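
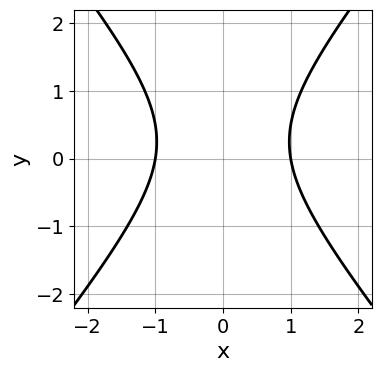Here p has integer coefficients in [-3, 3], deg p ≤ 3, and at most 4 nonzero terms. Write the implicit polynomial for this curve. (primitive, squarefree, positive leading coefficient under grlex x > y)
3*x^2 - 2*y^2 + y - 3

The degree is 2 — no degree-1 curve has this shape.
Symmetries: the x ↦ −x reflection is a symmetry, so x appears only in even powers.
Reading off the gridlines: the x-axis gridline crossings are at x ∈ {-1, 1}; the curve avoids every integer y-axis point in the box.
Together with the visible shape, these determine p as stated.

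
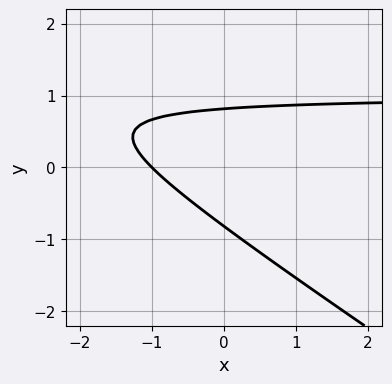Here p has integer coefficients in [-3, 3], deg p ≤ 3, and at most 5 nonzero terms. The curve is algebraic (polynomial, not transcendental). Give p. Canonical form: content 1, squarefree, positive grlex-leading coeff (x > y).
1. Degree: the shape is more complex than any degree-1 curve, so deg p = 2.
2. From the axis intercepts and sections: one x-axis crossing is at x = -1.
3. Putting this together gives p.

2*x*y + 3*y^2 - 2*x - 2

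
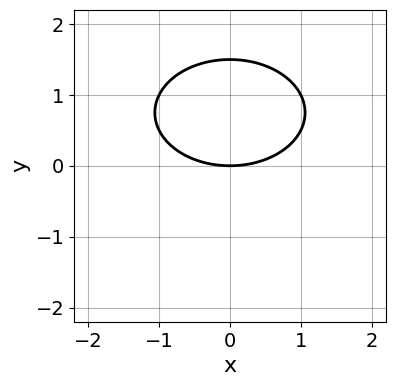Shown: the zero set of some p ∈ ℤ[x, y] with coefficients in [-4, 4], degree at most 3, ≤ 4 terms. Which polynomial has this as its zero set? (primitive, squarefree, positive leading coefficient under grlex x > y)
x^2 + 2*y^2 - 3*y

deg p = 2. A generic line meets the curve in up to 2 points.
Symmetries: it's symmetric under x → −x, forcing even powers of x.
Reading off the gridlines: one y-axis crossing is at y = 0; one x-axis crossing is at x = 0.
Matching integer coefficients to the picture gives p.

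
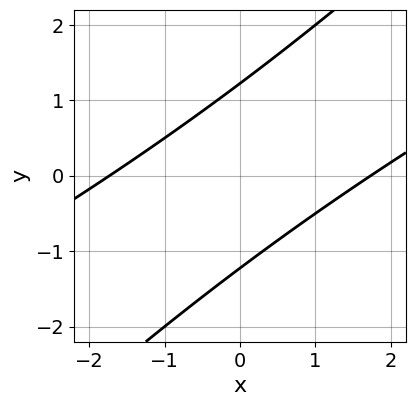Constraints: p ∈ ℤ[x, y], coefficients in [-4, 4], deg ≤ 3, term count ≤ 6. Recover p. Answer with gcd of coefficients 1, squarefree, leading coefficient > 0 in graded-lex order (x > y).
x^2 - 3*x*y + 2*y^2 - 3

1. deg p = 2. No degree-1 curve has this shape.
2. The integer polynomial consistent with all of this is the stated p.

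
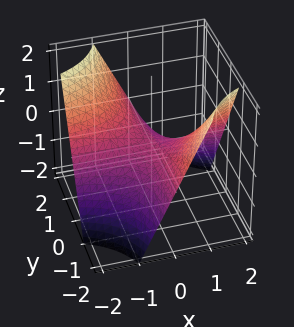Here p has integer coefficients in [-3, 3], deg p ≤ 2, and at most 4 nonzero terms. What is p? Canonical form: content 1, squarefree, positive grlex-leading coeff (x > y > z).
x*y + z

The degree is 2 — a hyperbolic paraboloid; a quadric.
Against the integer gridlines: every point of the y-axis in the box is on the surface; it crosses the z-axis at the gridline z = 0.
Together with the visible shape, these determine p as stated.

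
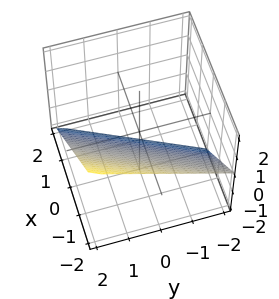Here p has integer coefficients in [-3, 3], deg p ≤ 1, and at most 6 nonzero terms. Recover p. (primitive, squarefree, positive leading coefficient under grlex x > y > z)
1. Degree: the surface is flat (a plane), so deg p = 1.
2. Checking where it meets the axes: one z-axis crossing is at z = -1; one x-axis crossing is at x = -1; it meets the y-axis at y = 2 (among the integer gridlines).
3. Fitting integer coefficients to these (and the overall shape) gives p.

2*x - y + 2*z + 2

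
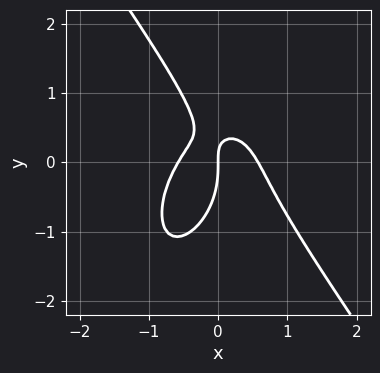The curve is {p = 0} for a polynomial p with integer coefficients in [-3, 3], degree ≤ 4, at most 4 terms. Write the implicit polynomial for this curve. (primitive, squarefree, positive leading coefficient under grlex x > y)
1. The degree is 3 — no degree-2 curve has this shape.
2. From the visible intercepts: it crosses the y-axis at the gridline y = 0; one x-axis crossing is at x = 0.
3. Together with the visible shape, these determine p as stated.

3*x^3 + y^3 + 2*x*y - x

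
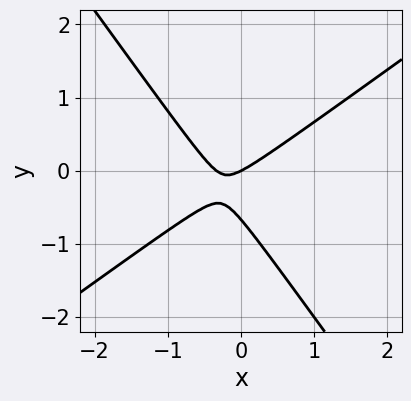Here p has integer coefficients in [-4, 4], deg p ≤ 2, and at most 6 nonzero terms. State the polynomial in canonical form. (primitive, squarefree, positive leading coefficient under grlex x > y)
First, degree: the shape is more complex than any degree-1 curve, so deg p = 2.
Next, checking where it meets the axes: it meets the x-axis at x = 0 (among the integer gridlines); it meets the y-axis at y = 0 (among the integer gridlines).
Finally, the integer polynomial consistent with all of this is the stated p.

3*x^2 - 2*x*y - 3*y^2 + x - 2*y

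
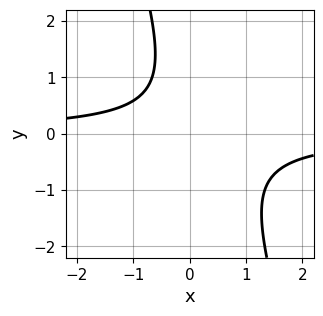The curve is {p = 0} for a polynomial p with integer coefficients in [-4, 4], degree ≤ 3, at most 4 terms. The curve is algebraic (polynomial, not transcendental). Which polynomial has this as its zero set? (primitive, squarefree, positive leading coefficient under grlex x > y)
First, deg p = 2.
Next, from the visible intercepts: it misses every integer gridline on the x-axis; the curve avoids every integer y-axis point in the box.
Finally, these observations pin down the coefficients.

3*x*y + y^2 - y + 2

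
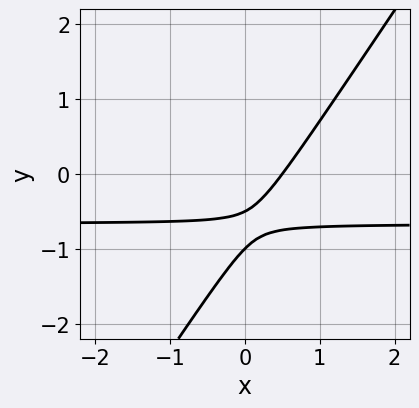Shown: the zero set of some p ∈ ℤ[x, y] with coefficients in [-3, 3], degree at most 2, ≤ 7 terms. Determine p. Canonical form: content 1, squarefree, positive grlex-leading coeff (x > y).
3*x*y - 2*y^2 + 2*x - 3*y - 1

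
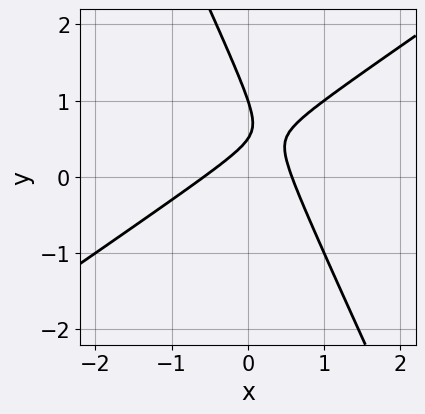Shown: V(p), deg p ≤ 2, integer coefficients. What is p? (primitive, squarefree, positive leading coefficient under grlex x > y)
3*x^2 - 3*x*y - 2*y^2 + 3*y - 1

First, degree: a generic line meets the curve in up to 2 points, so deg p = 2.
Next, reading off the gridlines: it crosses the y-axis at the gridline y = 1.
Finally, matching integer coefficients to the picture gives p.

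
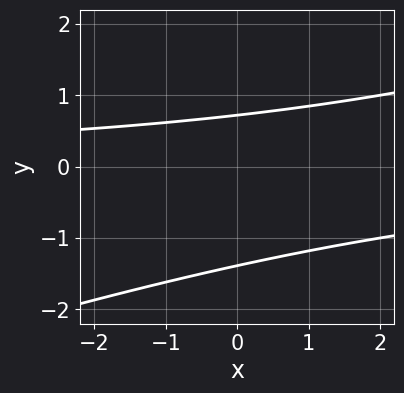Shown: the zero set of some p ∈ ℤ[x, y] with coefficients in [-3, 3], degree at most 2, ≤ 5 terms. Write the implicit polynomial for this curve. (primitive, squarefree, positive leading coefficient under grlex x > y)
x*y - 3*y^2 - 2*y + 3

(a) Degree: the shape is more complex than any degree-1 curve, so deg p = 2.
(b) From the visible intercepts: no x-intercept at any integer in the box.
(c) The integer polynomial consistent with all of this is the stated p.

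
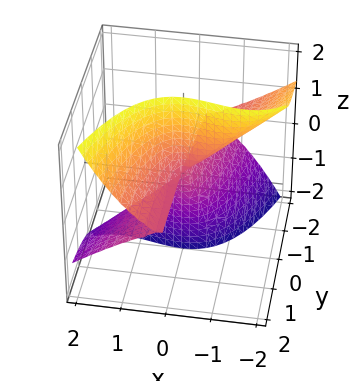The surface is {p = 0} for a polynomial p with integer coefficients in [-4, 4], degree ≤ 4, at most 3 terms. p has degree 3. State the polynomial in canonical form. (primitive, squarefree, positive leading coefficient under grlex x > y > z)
First, the degree is 3 — the shape is more complex than any degree-2 surface.
Next, from the visible intercepts: it meets the x-axis at x = 0 (among the integer gridlines); the visible y-axis segment lies entirely on the surface.
Finally, matching integer coefficients to the picture gives p. Check: (0, 0, -1) on the z-axis lies on the surface, and p(0, 0, -1) = 0. ✓

2*x^3 + 2*x^2*z - 3*y*z^2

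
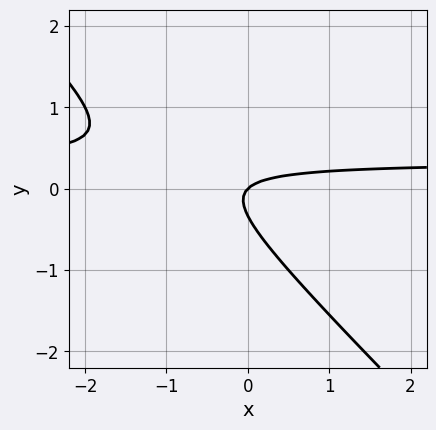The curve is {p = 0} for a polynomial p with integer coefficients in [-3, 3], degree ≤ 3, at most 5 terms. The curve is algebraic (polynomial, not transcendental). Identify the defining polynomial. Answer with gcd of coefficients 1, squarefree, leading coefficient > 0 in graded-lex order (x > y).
3*x*y + 3*y^2 - x + y

deg p = 2.
Observable constraints: it crosses the y-axis at the gridline y = 0; it crosses the x-axis at the gridline x = 0.
Fitting integer coefficients to these (and the overall shape) gives p.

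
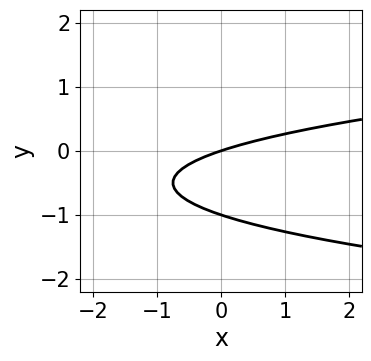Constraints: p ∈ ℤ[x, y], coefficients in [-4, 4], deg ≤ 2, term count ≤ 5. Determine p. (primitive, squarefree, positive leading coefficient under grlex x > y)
3*y^2 - x + 3*y

Degree: no degree-1 curve has this shape, so deg p = 2.
Checking where it meets the axes: among the integer gridlines, it crosses the y-axis at y ∈ {-1, 0}; it meets the x-axis at x = 0 (among the integer gridlines).
Putting this together gives p.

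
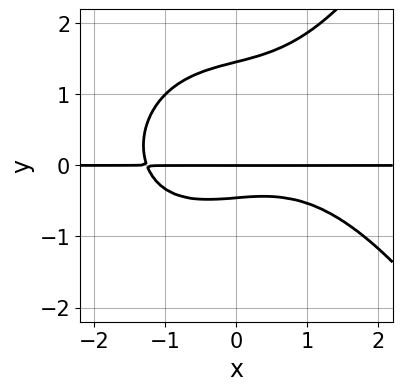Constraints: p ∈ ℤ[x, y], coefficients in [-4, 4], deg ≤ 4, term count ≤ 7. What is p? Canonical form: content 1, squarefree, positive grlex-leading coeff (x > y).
(a) The degree is 4 — the shape is more complex than any degree-3 curve.
(b) From the axis intercepts and sections: one y-axis crossing is at y = 0; the visible x-axis segment lies entirely on the curve.
(c) Together with the visible shape, these determine p as stated.

x^3*y + x*y^2 - 3*y^3 + 3*y^2 + 2*y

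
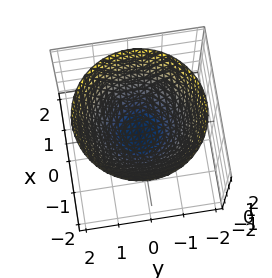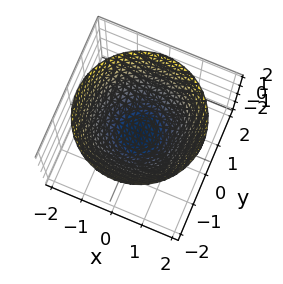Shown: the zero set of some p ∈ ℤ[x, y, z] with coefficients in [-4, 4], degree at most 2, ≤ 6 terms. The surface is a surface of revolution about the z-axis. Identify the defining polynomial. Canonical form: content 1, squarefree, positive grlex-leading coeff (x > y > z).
2*x^2 + 2*y^2 - 3*z - 1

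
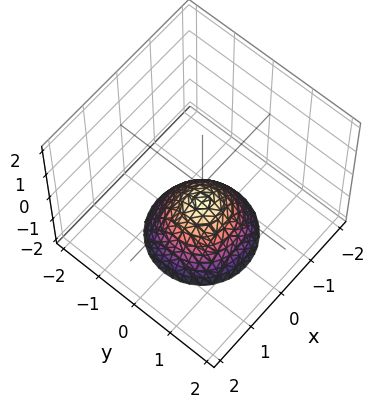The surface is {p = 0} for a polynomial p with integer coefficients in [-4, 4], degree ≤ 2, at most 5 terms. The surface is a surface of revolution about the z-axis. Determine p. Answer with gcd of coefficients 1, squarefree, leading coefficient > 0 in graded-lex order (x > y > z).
(a) The degree is 2 — no degree-1 surface has this shape.
(b) Symmetry: the surface is invariant under rotation about z: p = q(x² + y², z).
(c) Against the integer gridlines: a circular section at z = -2 has radius between 1 and 2; no x-intercept at any integer in the box; the surface avoids every integer y-axis point in the box.
(d) Together with the visible shape, these determine p as stated.

3*x^2 + 3*y^2 + 3*z + 2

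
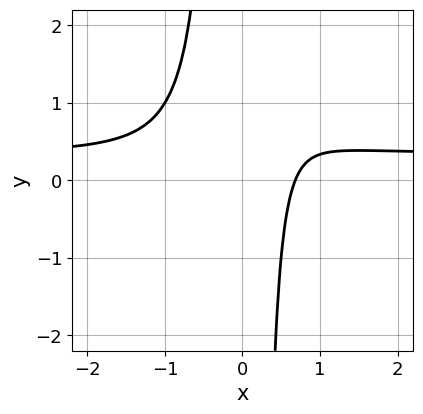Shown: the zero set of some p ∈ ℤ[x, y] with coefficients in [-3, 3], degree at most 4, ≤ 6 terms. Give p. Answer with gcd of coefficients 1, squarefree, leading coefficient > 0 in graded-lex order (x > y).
First, the degree is 4 — no degree-3 curve has this shape.
Then, from the visible intercepts: the curve avoids every integer y-axis point in the box.
Finally, solving for integer coefficients yields p as stated.

3*x^3*y - x^3 - x + 1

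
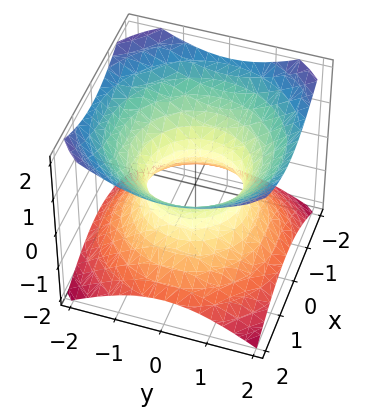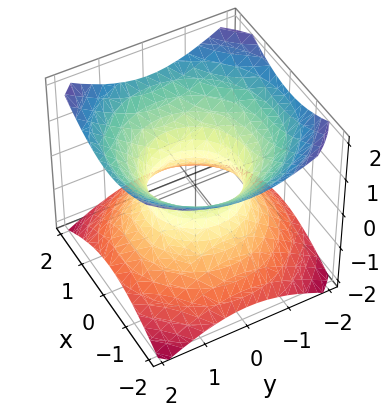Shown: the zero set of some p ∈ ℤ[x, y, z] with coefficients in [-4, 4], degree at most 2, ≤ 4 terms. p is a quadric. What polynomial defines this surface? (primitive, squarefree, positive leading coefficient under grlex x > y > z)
2*x^2 + 2*y^2 - 3*z^2 - 2

1. The degree is 2 — one connected sheet with a waist; a quadric.
2. Symmetries: the z ↦ −z reflection is a symmetry, so z appears only in even powers; the z-axis is an axis of rotation, so x and y enter only as x² + y².
3. Against the integer gridlines: a circular section at z = -1 has radius between 1 and 2; the x-axis gridline crossings are at x ∈ {-1, 1}.
4. Fitting integer coefficients to these (and the overall shape) gives p. Check: (0, -1, 0) on the y-axis lies on the surface, and p(0, -1, 0) = 0. ✓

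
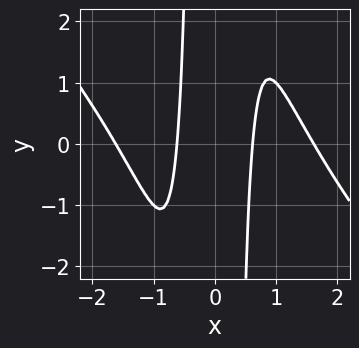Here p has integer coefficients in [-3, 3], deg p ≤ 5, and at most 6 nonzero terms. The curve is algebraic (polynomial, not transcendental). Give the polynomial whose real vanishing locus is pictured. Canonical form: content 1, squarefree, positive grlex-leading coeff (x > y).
x^4 + x^3*y - 3*x^2 + 1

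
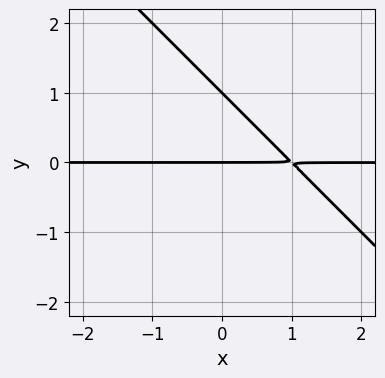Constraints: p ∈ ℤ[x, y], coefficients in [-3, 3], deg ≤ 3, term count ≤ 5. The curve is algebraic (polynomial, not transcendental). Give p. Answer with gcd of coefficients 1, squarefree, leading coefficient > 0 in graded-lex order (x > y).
deg p = 2. No degree-1 curve has this shape.
Checking where it meets the axes: every point of the x-axis in the box is on the curve; the y-axis gridline crossings are at y ∈ {0, 1}.
Putting this together gives p.

x*y + y^2 - y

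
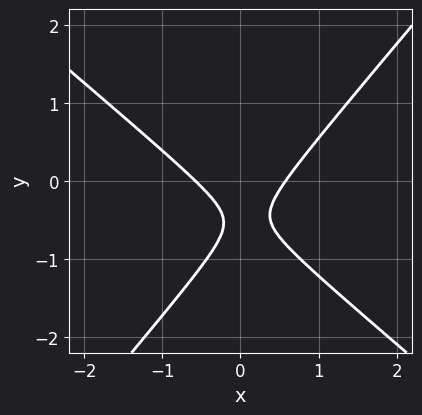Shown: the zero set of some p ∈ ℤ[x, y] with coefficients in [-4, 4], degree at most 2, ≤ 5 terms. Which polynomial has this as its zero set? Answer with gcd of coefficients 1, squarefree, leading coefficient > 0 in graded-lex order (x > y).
3*x^2 + x*y - 3*y^2 - 3*y - 1

First, the degree is 2 — a generic line meets the curve in up to 2 points.
Then, observable constraints: the curve avoids every integer y-axis point in the box.
Finally, fitting integer coefficients to these (and the overall shape) gives p.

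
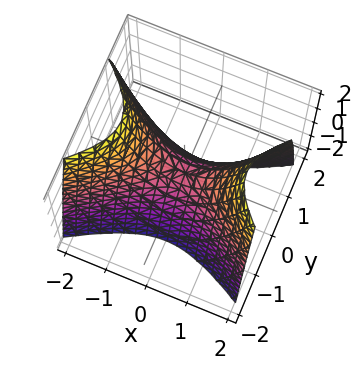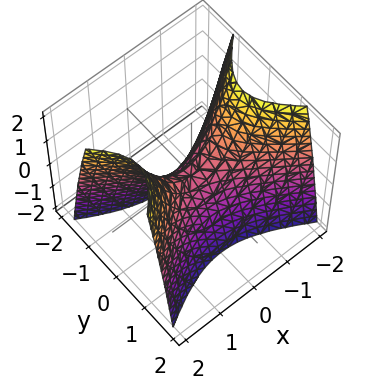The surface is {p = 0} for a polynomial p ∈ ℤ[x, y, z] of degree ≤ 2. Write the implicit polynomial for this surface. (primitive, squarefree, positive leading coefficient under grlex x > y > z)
x^2 - 2*y^2 - z

(a) The degree is 2 — a saddle surface; a quadric.
(b) Symmetries: mirror symmetry x ↦ −x ⇒ only even powers of x; the y ↦ −y reflection is a symmetry, so y appears only in even powers.
(c) Checking where it meets the axes: one z-axis crossing is at z = 0; it crosses the x-axis at the gridline x = 0; it crosses the y-axis at the gridline y = 0.
(d) Assembling these constraints gives the stated polynomial.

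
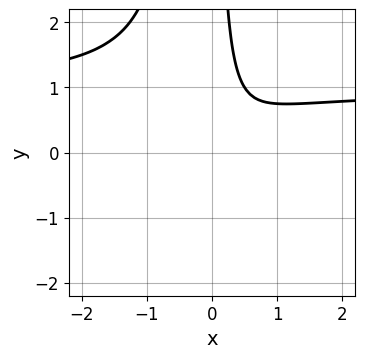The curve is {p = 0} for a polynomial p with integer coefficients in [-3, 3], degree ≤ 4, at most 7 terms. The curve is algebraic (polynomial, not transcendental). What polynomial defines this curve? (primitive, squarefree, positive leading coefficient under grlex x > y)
3*x^2*y - 3*x^2 + x*y + x - 1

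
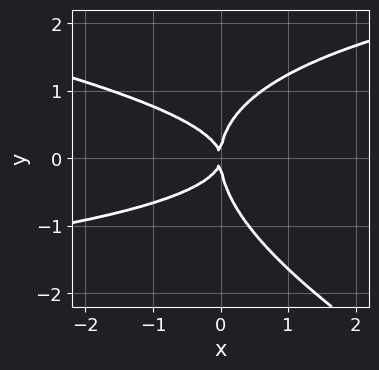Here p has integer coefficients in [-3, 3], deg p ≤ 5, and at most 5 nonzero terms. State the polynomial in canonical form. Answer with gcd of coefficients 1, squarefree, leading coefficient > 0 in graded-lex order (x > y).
(a) The degree is 4 — a generic line meets the curve in up to 4 points.
(b) Checking where it meets the axes: one x-axis crossing is at x = 0; it crosses the y-axis at the gridline y = 0.
(c) Together with the visible shape, these determine p as stated.

x*y^3 + 2*y^4 - 3*x*y^2 - 2*x^2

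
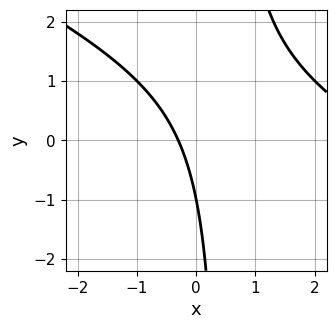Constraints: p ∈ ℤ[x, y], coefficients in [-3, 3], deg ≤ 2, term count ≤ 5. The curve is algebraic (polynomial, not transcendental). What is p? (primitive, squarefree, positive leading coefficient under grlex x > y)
x^2 + 2*x*y - 3*x - y - 1

(a) The degree is 2 — no degree-1 curve has this shape.
(b) Against the integer gridlines: it meets the y-axis at y = -1 (among the integer gridlines).
(c) Putting this together gives p.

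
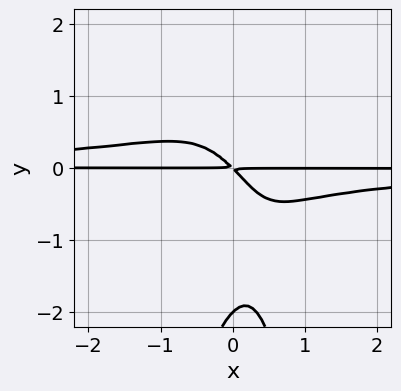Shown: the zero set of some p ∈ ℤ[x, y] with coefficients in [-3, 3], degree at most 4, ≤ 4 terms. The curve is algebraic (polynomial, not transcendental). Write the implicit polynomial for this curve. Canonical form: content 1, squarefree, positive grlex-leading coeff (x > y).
3*x^2*y^2 + y^3 + 2*x*y + 2*y^2

1. deg p = 4. The shape is more complex than any degree-3 curve.
2. From the visible intercepts: it crosses the y-axis at the gridline y = -2; the visible x-axis segment lies entirely on the curve.
3. Together with the visible shape, these determine p as stated.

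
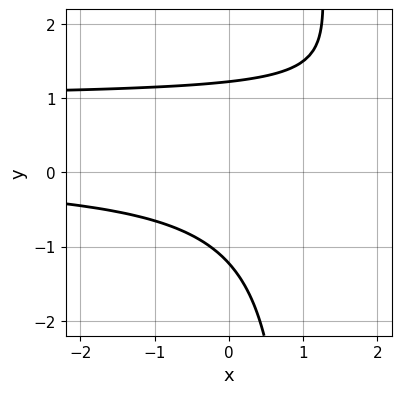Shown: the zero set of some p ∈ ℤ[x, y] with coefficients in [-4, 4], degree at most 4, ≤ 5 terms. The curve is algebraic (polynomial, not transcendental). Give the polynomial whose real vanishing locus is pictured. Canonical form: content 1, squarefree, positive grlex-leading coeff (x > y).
(a) Degree: no degree-2 curve has this shape, so deg p = 3.
(b) From the visible intercepts: no x-intercept at any integer in the box.
(c) The integer polynomial consistent with all of this is the stated p.

2*x*y^2 - 2*x*y - 2*y^2 + 3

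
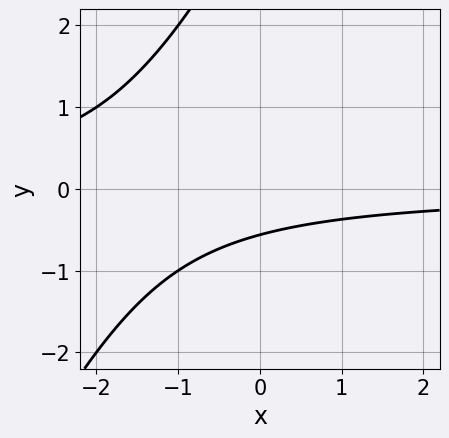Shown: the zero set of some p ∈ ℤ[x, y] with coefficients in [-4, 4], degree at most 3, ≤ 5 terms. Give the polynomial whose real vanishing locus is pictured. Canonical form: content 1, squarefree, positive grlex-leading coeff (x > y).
1. The degree is 2 — no degree-1 curve has this shape.
2. From the axis intercepts and sections: it misses every integer gridline on the x-axis.
3. Fitting integer coefficients to these (and the overall shape) gives p.

2*x*y - y^2 + 3*y + 2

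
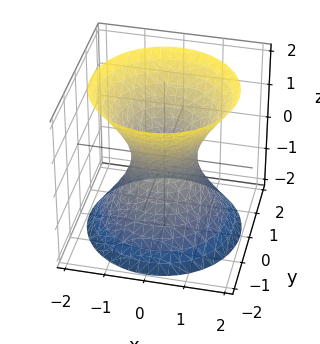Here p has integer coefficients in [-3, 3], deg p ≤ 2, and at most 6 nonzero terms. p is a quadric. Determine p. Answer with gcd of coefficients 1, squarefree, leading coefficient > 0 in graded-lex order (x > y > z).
The degree is 2 — one connected sheet with a waist; a quadric.
Symmetries: mirror symmetry z ↦ −z ⇒ only even powers of z; rotational symmetry about the z-axis ⇒ p depends on x, y only through x² + y².
From the axis intercepts and sections: a circular section at z = 0 has radius between 0 and 1; it misses every integer gridline on the z-axis.
Together with the visible shape, these determine p as stated.

3*x^2 + 3*y^2 - 2*z^2 - 2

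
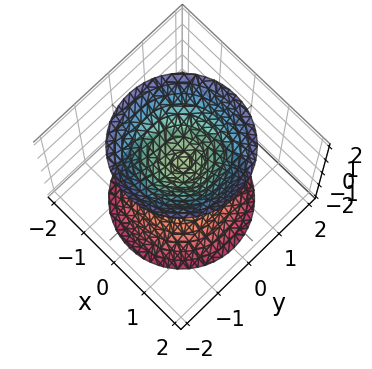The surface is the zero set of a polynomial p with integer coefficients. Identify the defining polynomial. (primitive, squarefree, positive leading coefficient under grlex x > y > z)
First, the picture has 2 separate pieces. Treating them together as one polynomial.
Then, the degree is 2 — no degree-1 surface has this shape.
Next, by symmetry, every cross-section ⟂ z is a circle, so x, y appear only via x² + y².
Then, from the visible intercepts: a circular section at z = -2 has radius between 1 and 2; it misses every integer gridline on the x-axis; the surface avoids every integer y-axis point in the box.
Finally, assembling these constraints gives the stated polynomial.

3*x^2 + 3*y^2 - 2*z^2 + 1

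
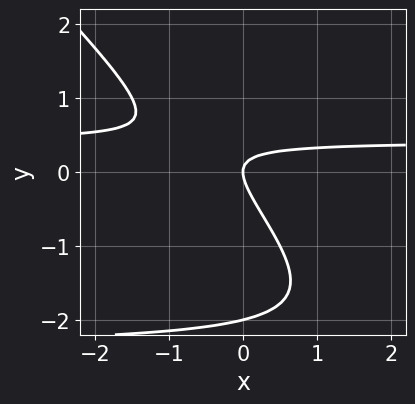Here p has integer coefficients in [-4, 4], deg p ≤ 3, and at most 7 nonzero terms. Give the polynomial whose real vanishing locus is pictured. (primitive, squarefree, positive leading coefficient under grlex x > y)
(a) deg p = 3.
(b) Against the integer gridlines: one x-axis crossing is at x = 0; the y-axis gridline crossings are at y ∈ {-2, 0}.
(c) Matching integer coefficients to the picture gives p.

x*y^2 + y^3 + 2*x*y + 2*y^2 - x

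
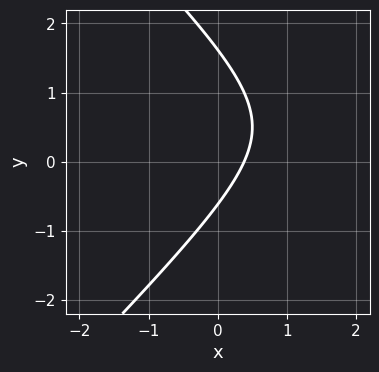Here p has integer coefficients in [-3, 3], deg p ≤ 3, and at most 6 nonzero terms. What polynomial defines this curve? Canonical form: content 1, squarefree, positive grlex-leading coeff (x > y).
1. deg p = 2. No degree-1 curve has this shape.
2. The integer polynomial consistent with all of this is the stated p.

x^2 - y^2 - 3*x + y + 1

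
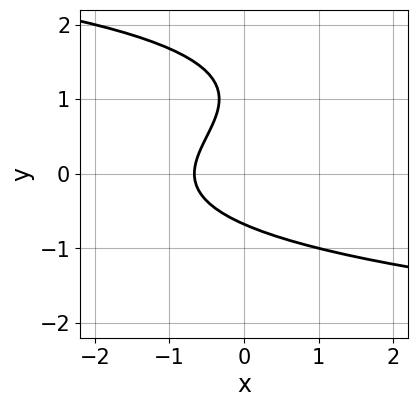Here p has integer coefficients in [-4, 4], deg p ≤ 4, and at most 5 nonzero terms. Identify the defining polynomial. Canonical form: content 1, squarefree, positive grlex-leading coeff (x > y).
2*y^3 - 3*y^2 + 3*x + 2

deg p = 3. No degree-2 curve has this shape.
Solving for integer coefficients yields p as stated.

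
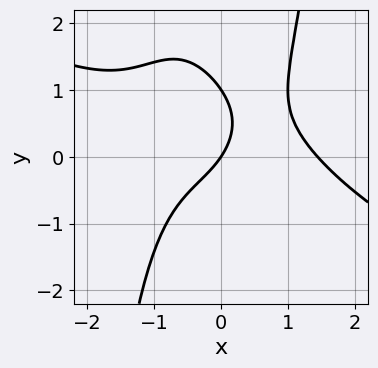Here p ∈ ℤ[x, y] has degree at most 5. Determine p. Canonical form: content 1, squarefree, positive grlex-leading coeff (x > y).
x^4 + 2*x^3*y - 2*y^2 - 3*x + 2*y

deg p = 4.
Against the integer gridlines: the y-axis gridline crossings are at y ∈ {0, 1}; one x-axis crossing is at x = 0.
Solving for integer coefficients yields p as stated.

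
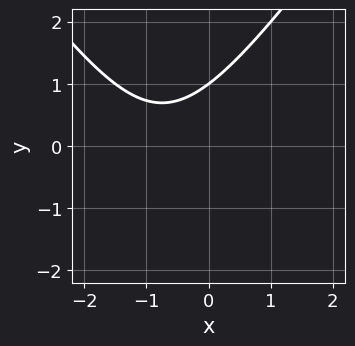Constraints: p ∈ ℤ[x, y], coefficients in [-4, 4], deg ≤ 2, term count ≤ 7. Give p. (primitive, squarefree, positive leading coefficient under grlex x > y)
2*x^2 - y^2 + 3*x - 2*y + 3

The degree is 2 — a generic line meets the curve in up to 2 points.
From the visible intercepts: one y-axis crossing is at y = 1; it misses every integer gridline on the x-axis.
Putting this together gives p.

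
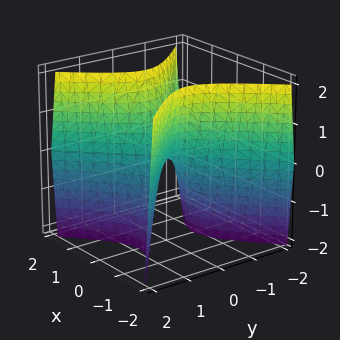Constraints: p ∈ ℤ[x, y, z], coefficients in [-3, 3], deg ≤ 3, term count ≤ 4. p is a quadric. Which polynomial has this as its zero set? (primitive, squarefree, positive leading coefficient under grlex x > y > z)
3*x^2 - 3*y^2 - z

The degree is 2 — a hyperbolic paraboloid; a quadric.
Symmetries: mirror symmetry x ↦ −x ⇒ only even powers of x; the y ↦ −y reflection is a symmetry, so y appears only in even powers.
Against the integer gridlines: it meets the z-axis at z = 0 (among the integer gridlines); one x-axis crossing is at x = 0; it meets the y-axis at y = 0 (among the integer gridlines).
The integer polynomial consistent with all of this is the stated p.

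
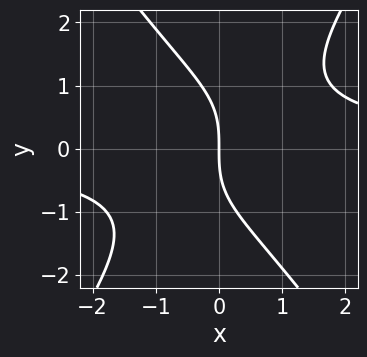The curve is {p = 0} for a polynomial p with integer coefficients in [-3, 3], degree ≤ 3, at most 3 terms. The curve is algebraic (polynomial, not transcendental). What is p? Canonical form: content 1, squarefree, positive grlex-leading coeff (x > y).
2*x^2*y - y^3 - 3*x

(a) Degree: a generic line meets the curve in up to 3 points, so deg p = 3.
(b) Checking where it meets the axes: one x-axis crossing is at x = 0; one y-axis crossing is at y = 0.
(c) Assembling these constraints gives the stated polynomial.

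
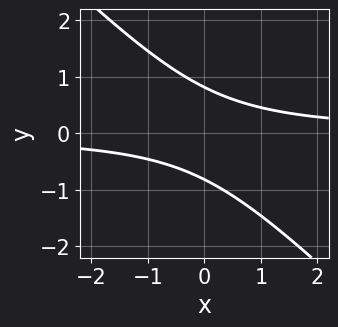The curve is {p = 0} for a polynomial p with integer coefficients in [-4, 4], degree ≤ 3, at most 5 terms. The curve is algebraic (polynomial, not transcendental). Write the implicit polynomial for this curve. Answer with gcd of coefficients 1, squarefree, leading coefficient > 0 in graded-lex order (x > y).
(a) Degree: no degree-1 curve has this shape, so deg p = 2.
(b) From the axis intercepts and sections: it misses every integer gridline on the x-axis.
(c) The integer polynomial consistent with all of this is the stated p.

3*x*y + 3*y^2 - 2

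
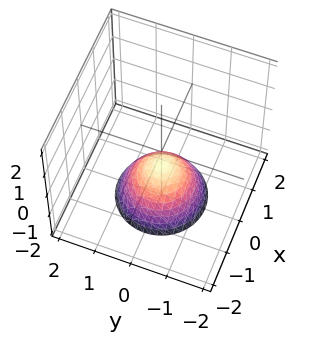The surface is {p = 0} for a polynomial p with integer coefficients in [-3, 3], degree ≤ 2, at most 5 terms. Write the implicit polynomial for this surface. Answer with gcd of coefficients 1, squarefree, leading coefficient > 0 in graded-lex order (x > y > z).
First, the degree is 2 — no degree-1 surface has this shape.
Next, by symmetry, every cross-section ⟂ z is a circle, so x, y appear only via x² + y².
Then, checking where it meets the axes: the surface avoids every integer x-axis point in the box; a circular section at z = -1 has radius between 0 and 1; no y-intercept at any integer in the box.
Finally, solving for integer coefficients yields p as stated.

3*x^2 + 3*y^2 + 3*z + 2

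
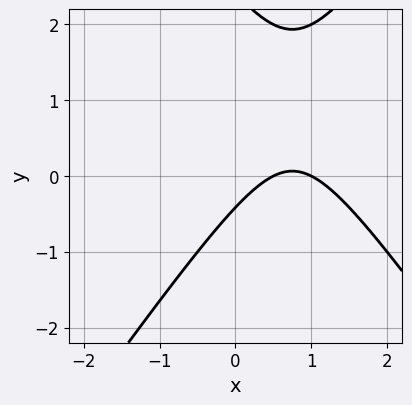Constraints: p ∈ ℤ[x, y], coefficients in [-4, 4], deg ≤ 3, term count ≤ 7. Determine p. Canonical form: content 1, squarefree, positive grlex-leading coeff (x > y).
1. deg p = 2. A generic line meets the curve in up to 2 points.
2. Checking where it meets the axes: it crosses the x-axis at the gridline x = 1.
3. Solving for integer coefficients yields p as stated.

2*x^2 - y^2 - 3*x + 2*y + 1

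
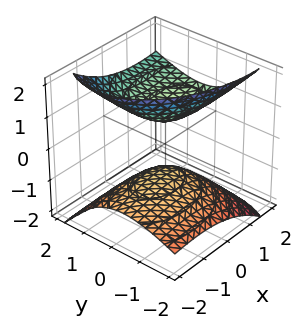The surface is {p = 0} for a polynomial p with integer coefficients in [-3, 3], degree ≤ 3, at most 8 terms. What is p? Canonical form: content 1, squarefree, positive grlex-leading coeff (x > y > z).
x^2 - 2*x*z + 2*y^2 - 2*y*z - 2*z^2 + 1

1. The picture has 2 separate pieces. Treating them together as one polynomial.
2. Degree: a generic line meets the surface in up to 2 points, so deg p = 2.
3. Observable constraints: it misses every integer gridline on the x-axis; it misses every integer gridline on the y-axis.
4. Matching integer coefficients to the picture gives p.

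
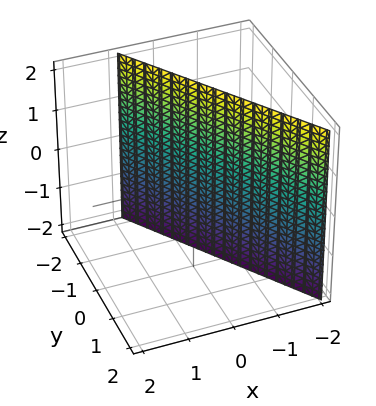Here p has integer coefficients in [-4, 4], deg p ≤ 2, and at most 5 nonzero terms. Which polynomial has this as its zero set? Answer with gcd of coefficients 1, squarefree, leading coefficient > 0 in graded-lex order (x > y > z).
3*x + 2*y + 2

(a) Degree: the surface is flat (a plane), so deg p = 1.
(b) Reading off the gridlines: no z-intercept at any integer in the box; it meets the y-axis at y = -1 (among the integer gridlines).
(c) Assembling these constraints gives the stated polynomial.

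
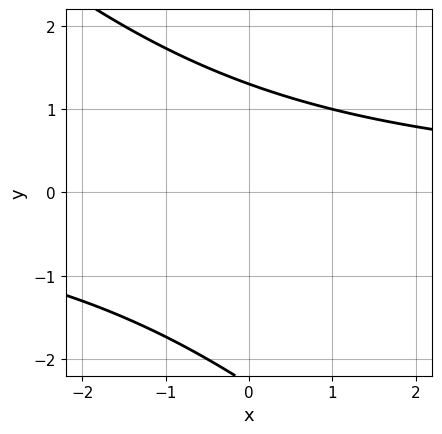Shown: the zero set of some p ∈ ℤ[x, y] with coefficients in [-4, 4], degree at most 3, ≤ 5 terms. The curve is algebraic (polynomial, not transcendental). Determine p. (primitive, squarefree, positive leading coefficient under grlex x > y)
x*y + y^2 + y - 3

1. The degree is 2 — a generic line meets the curve in up to 2 points.
2. Against the integer gridlines: it misses every integer gridline on the x-axis.
3. Assembling these constraints gives the stated polynomial.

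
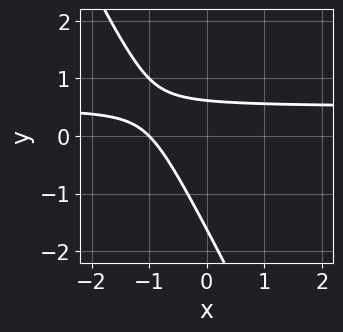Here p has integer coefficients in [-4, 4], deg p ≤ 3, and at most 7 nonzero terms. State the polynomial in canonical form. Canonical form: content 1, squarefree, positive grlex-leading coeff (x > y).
2*x*y + y^2 - x + y - 1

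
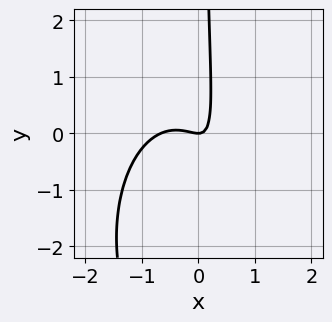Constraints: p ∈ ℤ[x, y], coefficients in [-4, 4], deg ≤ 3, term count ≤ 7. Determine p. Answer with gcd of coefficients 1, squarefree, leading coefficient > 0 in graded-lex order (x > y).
3*x^3 + x*y^2 + 2*x^2 + 3*x*y - y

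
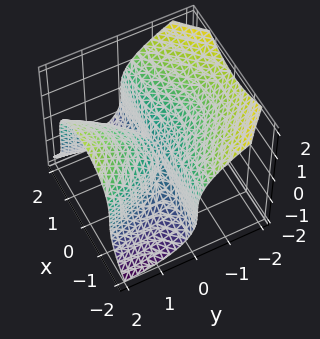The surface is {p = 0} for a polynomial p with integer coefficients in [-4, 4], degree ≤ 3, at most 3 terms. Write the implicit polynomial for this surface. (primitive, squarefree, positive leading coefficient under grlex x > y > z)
x^2*y + z^3 - y^2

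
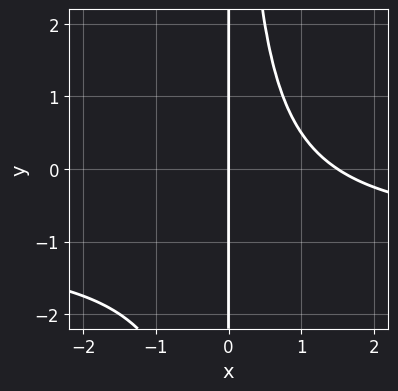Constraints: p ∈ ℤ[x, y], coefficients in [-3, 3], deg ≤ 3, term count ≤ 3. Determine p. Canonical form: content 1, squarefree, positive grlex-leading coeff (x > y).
2*x^2*y + 2*x^2 - 3*x

First, the degree is 3 — the shape is more complex than any degree-2 curve.
Then, from the visible intercepts: it meets the x-axis at x = 0 (among the integer gridlines); the visible y-axis segment lies entirely on the curve.
Finally, fitting integer coefficients to these (and the overall shape) gives p.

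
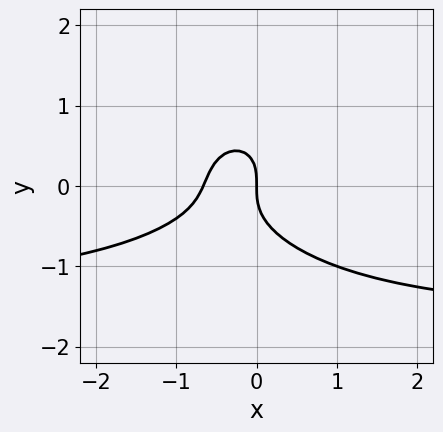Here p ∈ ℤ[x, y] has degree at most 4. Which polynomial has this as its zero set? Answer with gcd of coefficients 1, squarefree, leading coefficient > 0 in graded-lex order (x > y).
2*x^2*y + 3*y^3 + 3*x^2 + 2*x

1. deg p = 3.
2. Observable constraints: it meets the y-axis at y = 0 (among the integer gridlines); one x-axis crossing is at x = 0.
3. Solving for integer coefficients yields p as stated.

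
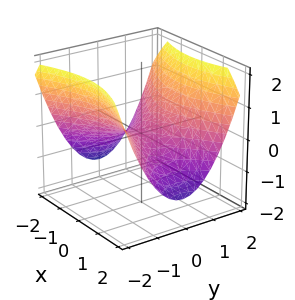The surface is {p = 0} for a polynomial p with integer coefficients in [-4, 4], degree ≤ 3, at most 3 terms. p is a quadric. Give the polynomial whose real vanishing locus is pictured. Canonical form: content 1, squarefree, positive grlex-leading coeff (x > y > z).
x^2 - 2*y^2 + 3*z

1. The degree is 2 — a saddle surface; a quadric.
2. Symmetries: mirror symmetry x ↦ −x ⇒ only even powers of x; mirror symmetry y ↦ −y ⇒ only even powers of y.
3. From the axis intercepts and sections: it crosses the x-axis at the gridline x = 0; it crosses the z-axis at the gridline z = 0; it crosses the y-axis at the gridline y = 0.
4. Fitting integer coefficients to these (and the overall shape) gives p.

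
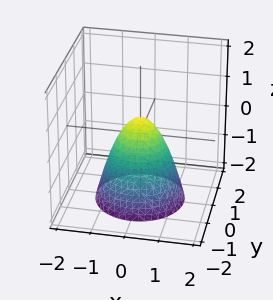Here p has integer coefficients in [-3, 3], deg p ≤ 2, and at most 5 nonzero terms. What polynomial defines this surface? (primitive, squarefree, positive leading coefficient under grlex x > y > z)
3*x^2 + 3*y^2 + 2*z - 1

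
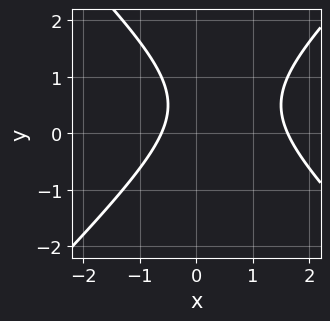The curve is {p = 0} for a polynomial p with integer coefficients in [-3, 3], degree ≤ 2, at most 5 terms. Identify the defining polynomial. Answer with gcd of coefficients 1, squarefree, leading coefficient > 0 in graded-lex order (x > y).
x^2 - y^2 - x + y - 1

First, the degree is 2 — a generic line meets the curve in up to 2 points.
Then, from the axis intercepts and sections: the curve avoids every integer y-axis point in the box.
Finally, the integer polynomial consistent with all of this is the stated p.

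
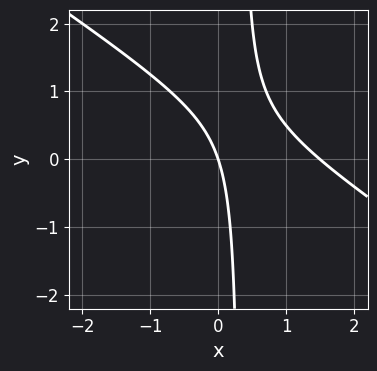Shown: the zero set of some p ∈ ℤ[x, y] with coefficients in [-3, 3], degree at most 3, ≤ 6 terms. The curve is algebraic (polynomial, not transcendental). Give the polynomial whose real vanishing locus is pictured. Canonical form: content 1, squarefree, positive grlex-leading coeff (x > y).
The degree is 2 — a generic line meets the curve in up to 2 points.
Against the integer gridlines: it crosses the y-axis at the gridline y = 0; it meets the x-axis at x = 0 (among the integer gridlines).
Together with the visible shape, these determine p as stated.

2*x^2 + 3*x*y - 3*x - y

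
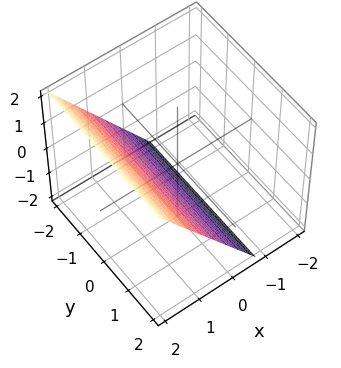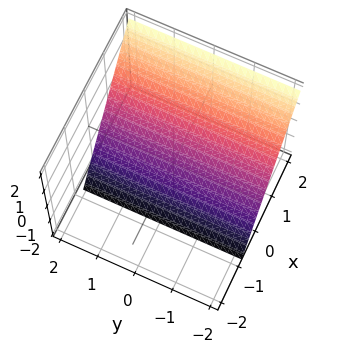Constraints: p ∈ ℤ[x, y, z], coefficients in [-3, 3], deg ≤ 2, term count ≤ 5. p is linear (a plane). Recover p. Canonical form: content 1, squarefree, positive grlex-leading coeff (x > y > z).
3*x - 2*z - 2

Degree: every cross-section is a straight line — this is a plane, so deg p = 1.
Checking where it meets the axes: no y-intercept at any integer in the box; one z-axis crossing is at z = -1.
Assembling these constraints gives the stated polynomial.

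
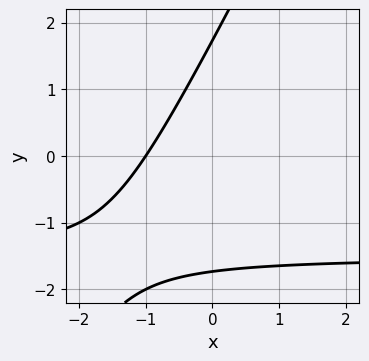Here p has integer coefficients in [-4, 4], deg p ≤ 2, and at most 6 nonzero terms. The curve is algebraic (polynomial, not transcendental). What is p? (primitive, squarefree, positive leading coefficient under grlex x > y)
2*x*y - y^2 + 3*x + 3

1. Degree: a generic line meets the curve in up to 2 points, so deg p = 2.
2. Checking where it meets the axes: it crosses the x-axis at the gridline x = -1.
3. Matching integer coefficients to the picture gives p.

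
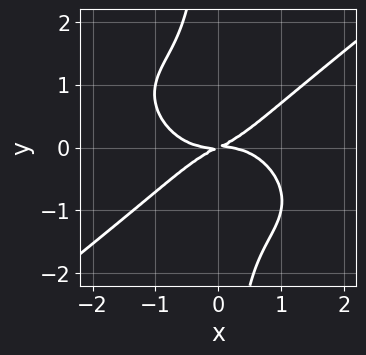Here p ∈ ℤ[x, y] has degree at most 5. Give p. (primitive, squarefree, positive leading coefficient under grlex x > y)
1. deg p = 4. A generic line meets the curve in up to 4 points.
2. Observable constraints: it meets the y-axis at y = 0 (among the integer gridlines); it meets the x-axis at x = 0 (among the integer gridlines).
3. These observations pin down the coefficients.

x^4 - 2*x*y^3 + x*y - 2*y^2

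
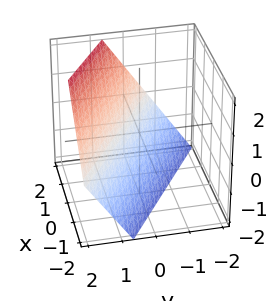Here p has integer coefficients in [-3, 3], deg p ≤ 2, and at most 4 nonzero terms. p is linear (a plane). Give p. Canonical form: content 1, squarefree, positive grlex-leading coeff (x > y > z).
2*x + 3*y - 2*z - 2

First, the degree is 1 — the surface is flat (a plane).
Then, checking where it meets the axes: it crosses the x-axis at the gridline x = 1; it meets the z-axis at z = -1 (among the integer gridlines).
Finally, fitting integer coefficients to these (and the overall shape) gives p.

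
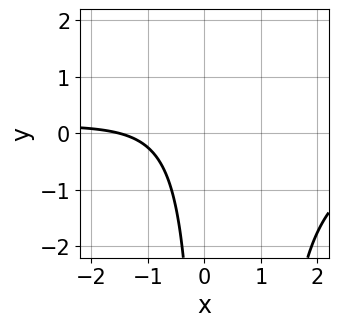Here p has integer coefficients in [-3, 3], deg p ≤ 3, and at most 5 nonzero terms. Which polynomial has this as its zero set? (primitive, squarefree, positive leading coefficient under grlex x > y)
2*x^2*y - 2*x*y + 2*x + 3

1. The degree is 3 — no degree-2 curve has this shape.
2. Observable constraints: no y-intercept at any integer in the box.
3. Fitting integer coefficients to these (and the overall shape) gives p.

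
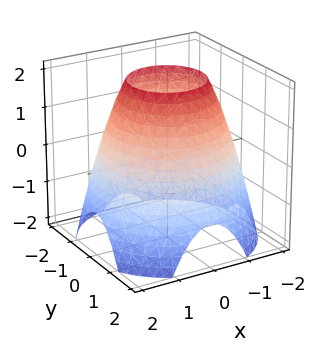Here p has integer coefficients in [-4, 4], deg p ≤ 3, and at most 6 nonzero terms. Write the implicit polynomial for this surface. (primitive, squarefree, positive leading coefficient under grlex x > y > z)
x^2 + y^2 + z - 3

1. The degree is 2 — the shape is more complex than any degree-1 surface.
2. Symmetry: every cross-section ⟂ z is a circle, so x, y appear only via x² + y².
3. From the axis intercepts and sections: a circular section at z = 0 has radius between 1 and 2; it misses every integer gridline on the z-axis.
4. Fitting integer coefficients to these (and the overall shape) gives p.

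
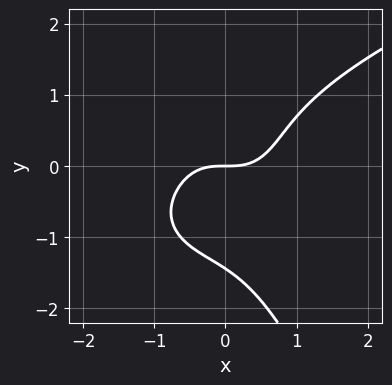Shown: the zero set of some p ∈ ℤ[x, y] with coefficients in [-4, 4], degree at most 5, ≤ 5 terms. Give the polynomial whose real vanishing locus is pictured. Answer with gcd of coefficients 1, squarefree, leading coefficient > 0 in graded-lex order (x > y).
2*x*y^3 + y^4 - 3*x^3 + 3*y

1. The degree is 4 — a generic line meets the curve in up to 4 points.
2. Observable constraints: one x-axis crossing is at x = 0; one y-axis crossing is at y = 0.
3. Matching integer coefficients to the picture gives p.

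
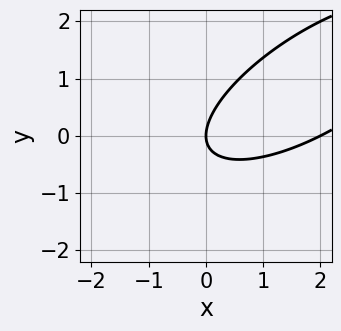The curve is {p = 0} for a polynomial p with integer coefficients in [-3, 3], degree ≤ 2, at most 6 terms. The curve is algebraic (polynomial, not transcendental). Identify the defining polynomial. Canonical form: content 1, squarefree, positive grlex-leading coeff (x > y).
(a) The degree is 2 — the shape is more complex than any degree-1 curve.
(b) Against the integer gridlines: it crosses the y-axis at the gridline y = 0; among the integer gridlines, it crosses the x-axis at x ∈ {0, 2}.
(c) The integer polynomial consistent with all of this is the stated p.

x^2 - 2*x*y + 2*y^2 - 2*x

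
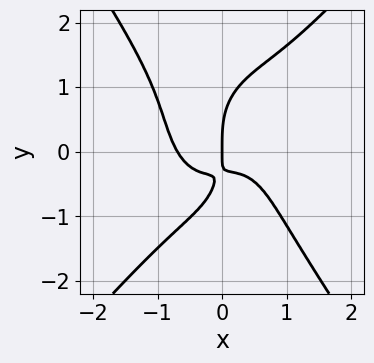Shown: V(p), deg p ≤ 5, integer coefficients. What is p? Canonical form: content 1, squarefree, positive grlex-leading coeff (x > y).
3*x^4 - x^3*y - y^4 + 3*x*y + x

(a) deg p = 4. A generic line meets the curve in up to 4 points.
(b) Reading off the gridlines: one x-axis crossing is at x = 0; it meets the y-axis at y = 0 (among the integer gridlines).
(c) Together with the visible shape, these determine p as stated.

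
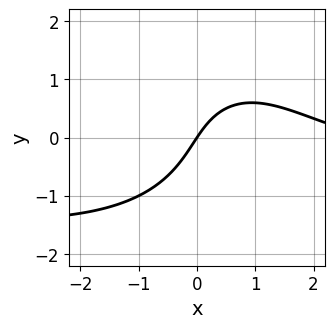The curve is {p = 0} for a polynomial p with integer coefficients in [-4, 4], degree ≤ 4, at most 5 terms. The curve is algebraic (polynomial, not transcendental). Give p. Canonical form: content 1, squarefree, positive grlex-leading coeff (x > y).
The degree is 3 — no degree-2 curve has this shape.
Reading off the gridlines: one x-axis crossing is at x = 0; one y-axis crossing is at y = 0.
These observations pin down the coefficients.

x^2*y + y^3 + x^2 - 3*x + 2*y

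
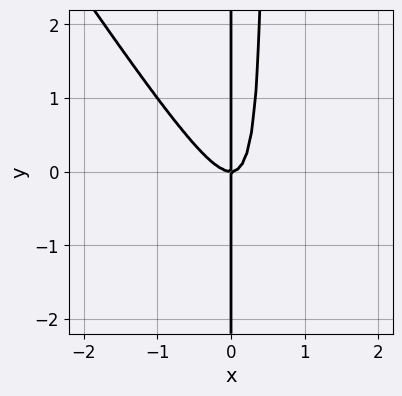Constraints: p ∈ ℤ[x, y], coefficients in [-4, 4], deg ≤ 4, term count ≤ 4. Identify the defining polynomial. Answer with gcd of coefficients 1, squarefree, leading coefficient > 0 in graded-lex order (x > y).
3*x^3 + 2*x^2*y - x*y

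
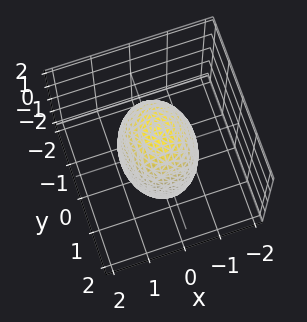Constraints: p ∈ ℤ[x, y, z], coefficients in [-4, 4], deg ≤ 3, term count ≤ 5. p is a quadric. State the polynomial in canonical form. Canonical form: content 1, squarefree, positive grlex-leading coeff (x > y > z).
3*x^2 + 2*y^2 + z^2 - 3

(a) Degree: bounded and convex; a quadric, so deg p = 2.
(b) Symmetries: the x ↦ −x reflection is a symmetry, so x appears only in even powers; it's symmetric under z → −z, forcing even powers of z; the y ↦ −y reflection is a symmetry, so y appears only in even powers.
(c) Checking where it meets the axes: the x-axis gridline crossings are at x ∈ {-1, 1}.
(d) Together with the visible shape, these determine p as stated.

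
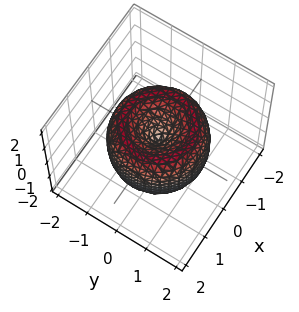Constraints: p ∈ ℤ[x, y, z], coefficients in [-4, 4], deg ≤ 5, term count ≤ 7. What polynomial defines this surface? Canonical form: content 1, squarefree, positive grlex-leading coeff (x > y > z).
x^4 + 2*x^2*y^2 + y^4 - 2*x^2 - 2*y^2 + z^2

(a) deg p = 4.
(b) By symmetry, every cross-section ⟂ z is a circle, so x, y appear only via x² + y².
(c) Observable constraints: it crosses the y-axis at the gridline y = 0; one x-axis crossing is at x = 0; a circular section at z = 1 has radius exactly 1.
(d) Together with the visible shape, these determine p as stated.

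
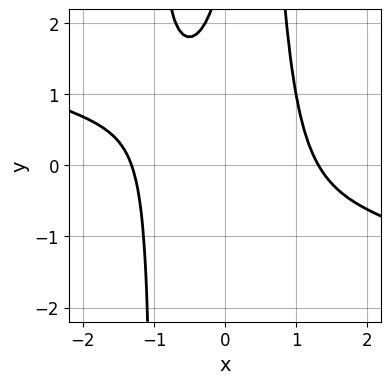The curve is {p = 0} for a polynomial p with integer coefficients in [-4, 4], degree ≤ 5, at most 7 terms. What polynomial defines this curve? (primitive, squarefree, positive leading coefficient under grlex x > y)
The degree is 4 — a generic line meets the curve in up to 4 points.
Checking where it meets the axes: no y-intercept at any integer in the box.
Putting this together gives p.

x^4 + 3*x^3*y - 2*x*y + y - 3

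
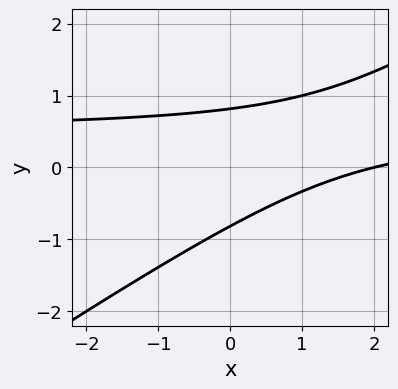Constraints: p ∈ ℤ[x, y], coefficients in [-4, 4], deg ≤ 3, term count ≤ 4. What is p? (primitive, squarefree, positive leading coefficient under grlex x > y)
2*x*y - 3*y^2 - x + 2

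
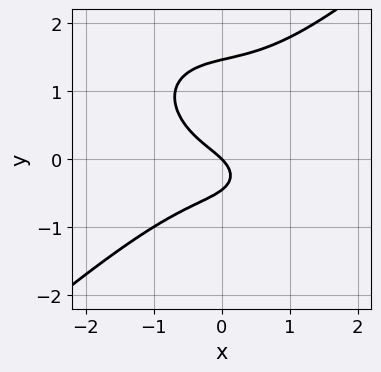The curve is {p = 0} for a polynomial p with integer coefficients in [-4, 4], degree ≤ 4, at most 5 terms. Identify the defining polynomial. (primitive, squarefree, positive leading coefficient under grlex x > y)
2*x^3 - 3*y^3 + 3*y^2 + 2*x + 2*y

(a) deg p = 3.
(b) Reading off the gridlines: one x-axis crossing is at x = 0; it meets the y-axis at y = 0 (among the integer gridlines).
(c) Fitting integer coefficients to these (and the overall shape) gives p.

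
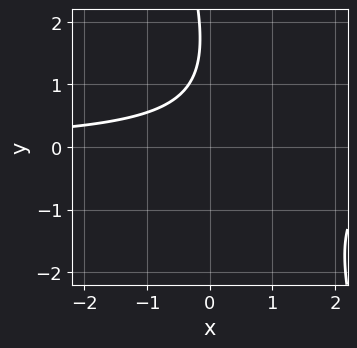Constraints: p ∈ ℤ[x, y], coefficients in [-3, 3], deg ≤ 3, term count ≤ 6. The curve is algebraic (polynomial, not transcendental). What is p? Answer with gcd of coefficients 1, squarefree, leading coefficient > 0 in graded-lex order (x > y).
3*x*y + y^2 - 3*y + 3

(a) The degree is 2 — no degree-1 curve has this shape.
(b) Observable constraints: no x-intercept at any integer in the box; the curve avoids every integer y-axis point in the box.
(c) Solving for integer coefficients yields p as stated.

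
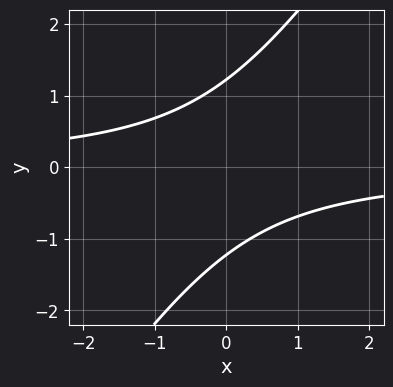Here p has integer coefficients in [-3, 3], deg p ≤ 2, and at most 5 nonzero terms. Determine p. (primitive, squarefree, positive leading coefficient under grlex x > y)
(a) Degree: no degree-1 curve has this shape, so deg p = 2.
(b) From the axis intercepts and sections: no x-intercept at any integer in the box.
(c) Solving for integer coefficients yields p as stated.

3*x*y - 2*y^2 + 3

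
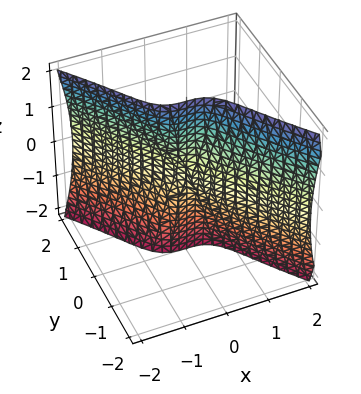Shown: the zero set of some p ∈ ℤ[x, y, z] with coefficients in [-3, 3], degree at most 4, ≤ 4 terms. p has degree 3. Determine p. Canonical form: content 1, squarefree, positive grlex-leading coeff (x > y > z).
deg p = 3. A generic line meets the surface in up to 3 points.
Observable constraints: it crosses the x-axis at the gridline x = 0; every point of the z-axis in the box is on the surface; it meets the y-axis at y = 0 (among the integer gridlines).
The integer polynomial consistent with all of this is the stated p.

3*x^3 + 2*y^3 + y*z^2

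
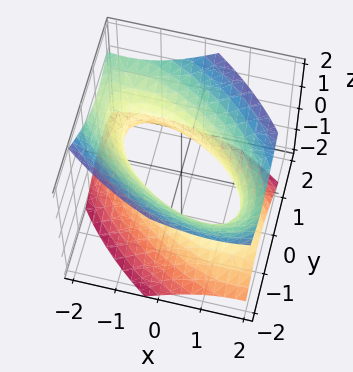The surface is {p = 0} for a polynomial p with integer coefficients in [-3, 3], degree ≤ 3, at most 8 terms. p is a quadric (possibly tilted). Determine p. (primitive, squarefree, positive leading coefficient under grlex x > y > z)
2*x^2 + 3*x*y + x*z + 3*y^2 - 3*z^2 - 3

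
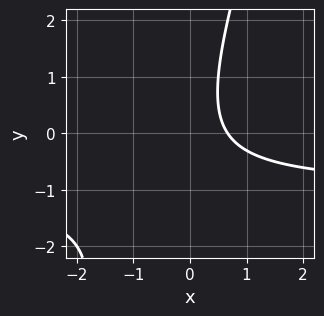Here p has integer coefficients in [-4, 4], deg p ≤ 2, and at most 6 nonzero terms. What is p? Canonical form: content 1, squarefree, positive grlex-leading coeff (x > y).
deg p = 2. The shape is more complex than any degree-1 curve.
From the visible intercepts: the curve avoids every integer y-axis point in the box.
Assembling these constraints gives the stated polynomial.

3*x*y - y^2 + 3*x - 2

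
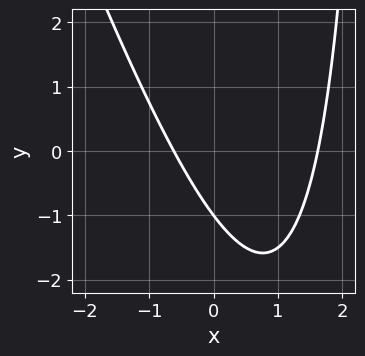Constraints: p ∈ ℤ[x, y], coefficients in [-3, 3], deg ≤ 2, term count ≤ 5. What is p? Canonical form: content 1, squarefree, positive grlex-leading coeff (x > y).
3*x^2 + x*y - 3*x - 3*y - 3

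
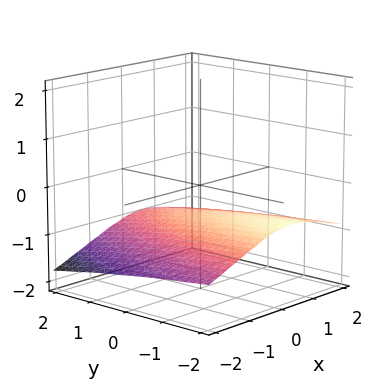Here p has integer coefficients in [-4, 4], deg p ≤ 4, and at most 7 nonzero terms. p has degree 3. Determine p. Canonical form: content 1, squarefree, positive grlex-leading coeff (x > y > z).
1. The degree is 3 — the shape is more complex than any degree-2 surface.
2. From the axis intercepts and sections: the surface avoids every integer y-axis point in the box; the surface avoids every integer x-axis point in the box.
3. Fitting integer coefficients to these (and the overall shape) gives p.

y*z^2 + 3*z^3 + x^2 + x*z + 1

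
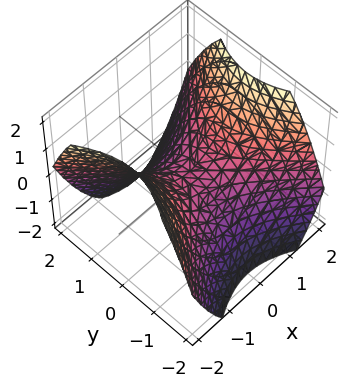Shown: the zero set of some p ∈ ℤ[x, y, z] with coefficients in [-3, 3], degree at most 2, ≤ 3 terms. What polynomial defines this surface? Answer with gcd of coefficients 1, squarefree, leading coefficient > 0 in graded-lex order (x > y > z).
The degree is 2 — a hyperbolic paraboloid; a quadric.
Symmetries: it's symmetric under y → −y, forcing even powers of y; mirror symmetry x ↦ −x ⇒ only even powers of x.
From the axis intercepts and sections: it meets the x-axis at x = 0 (among the integer gridlines); it meets the z-axis at z = 0 (among the integer gridlines).
The integer polynomial consistent with all of this is the stated p.

2*x^2 - 2*y^2 - 3*z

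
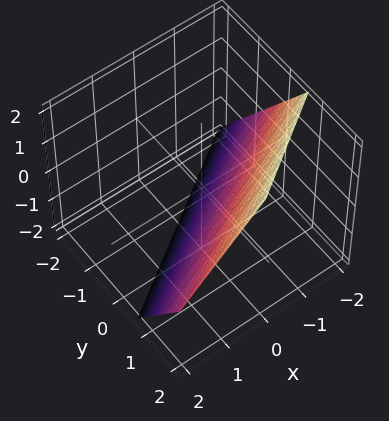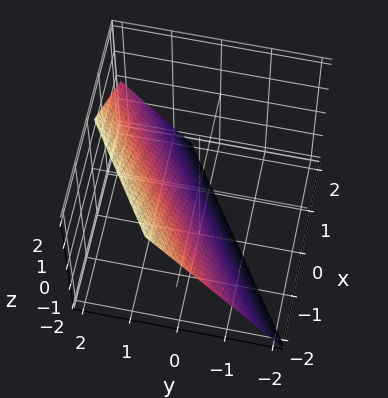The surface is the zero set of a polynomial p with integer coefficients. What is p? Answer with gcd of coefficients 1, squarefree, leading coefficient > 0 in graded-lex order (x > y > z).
(a) Degree: the surface is flat (a plane), so deg p = 1.
(b) Against the integer gridlines: it meets the x-axis at x = -1 (among the integer gridlines); one z-axis crossing is at z = -1.
(c) The integer polynomial consistent with all of this is the stated p.

2*x - 3*y + 2*z + 2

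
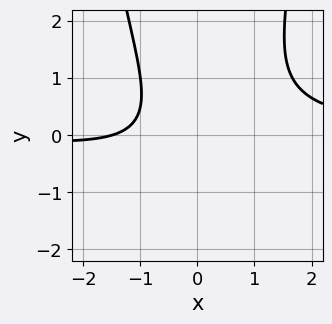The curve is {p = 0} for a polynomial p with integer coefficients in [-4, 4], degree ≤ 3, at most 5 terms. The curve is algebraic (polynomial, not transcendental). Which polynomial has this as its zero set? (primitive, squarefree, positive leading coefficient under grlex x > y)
First, degree: no degree-2 curve has this shape, so deg p = 3.
Next, from the visible intercepts: the curve avoids every integer y-axis point in the box.
Finally, putting this together gives p.

3*x^2*y - 2*y^2 - 2*x - 3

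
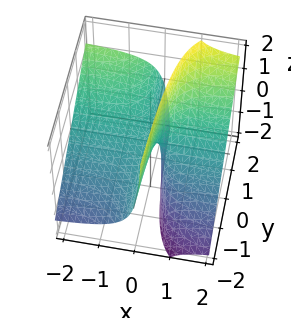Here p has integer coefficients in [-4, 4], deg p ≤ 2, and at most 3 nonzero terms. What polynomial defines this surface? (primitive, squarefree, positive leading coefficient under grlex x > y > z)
1. Degree: no degree-1 surface has this shape, so deg p = 2.
2. Reading off the gridlines: it crosses the z-axis at the gridline z = 0; every point of the x-axis in the box is on the surface.
3. These observations pin down the coefficients. Check: (0, -1, 0) on the y-axis lies on the surface, and p(0, -1, 0) = 0. ✓

2*x*y - 3*x*z + z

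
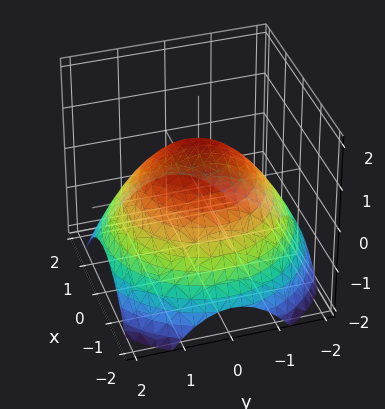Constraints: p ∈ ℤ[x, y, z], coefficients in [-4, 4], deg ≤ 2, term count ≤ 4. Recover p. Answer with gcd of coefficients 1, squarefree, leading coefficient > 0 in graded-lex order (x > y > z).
x^2 + y^2 + 2*z - 2

deg p = 2. The shape is more complex than any degree-1 surface.
Symmetries: every cross-section ⟂ z is a circle, so x, y appear only via x² + y².
Observable constraints: one z-axis crossing is at z = 1; a circular section at z = 0 has radius between 1 and 2.
Putting this together gives p.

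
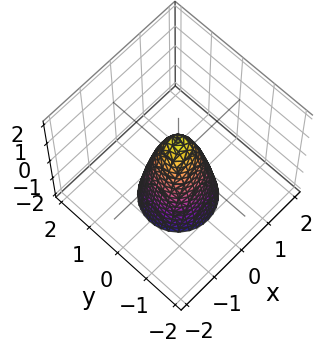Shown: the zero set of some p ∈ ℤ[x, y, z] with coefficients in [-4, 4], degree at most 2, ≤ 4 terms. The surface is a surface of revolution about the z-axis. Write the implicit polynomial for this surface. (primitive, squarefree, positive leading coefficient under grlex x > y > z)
1. deg p = 2. The shape is more complex than any degree-1 surface.
2. Symmetries: rotational symmetry about the z-axis ⇒ p depends on x, y only through x² + y².
3. From the axis intercepts and sections: one z-axis crossing is at z = 1; a circular section at z = -2 has radius exactly 1.
4. Putting this together gives p.

3*x^2 + 3*y^2 + z - 1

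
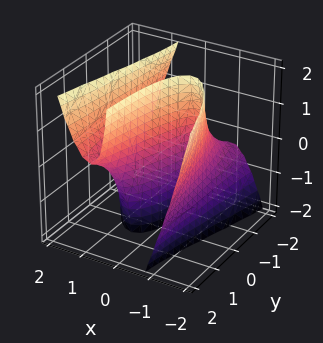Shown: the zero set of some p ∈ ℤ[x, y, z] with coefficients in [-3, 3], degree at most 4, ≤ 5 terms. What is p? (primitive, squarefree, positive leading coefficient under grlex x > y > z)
2*x^3 - x*y*z - 3*x + y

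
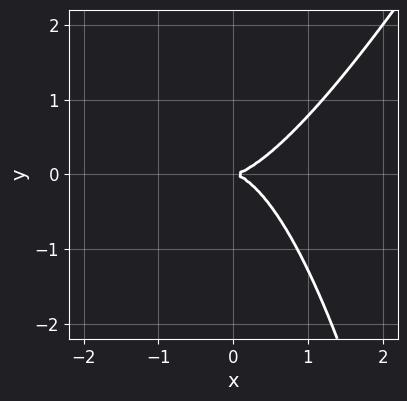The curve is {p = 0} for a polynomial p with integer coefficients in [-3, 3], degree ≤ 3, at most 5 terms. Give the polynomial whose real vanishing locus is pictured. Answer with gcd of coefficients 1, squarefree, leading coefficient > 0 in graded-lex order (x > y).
2*x^3 - x^2*y - 2*y^2

(a) deg p = 3. The shape is more complex than any degree-2 curve.
(b) Observable constraints: it crosses the y-axis at the gridline y = 0; it crosses the x-axis at the gridline x = 0.
(c) Solving for integer coefficients yields p as stated.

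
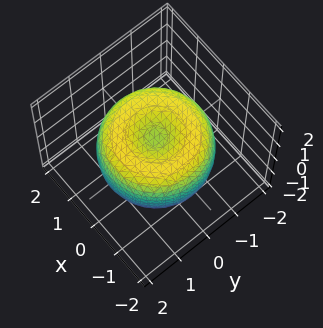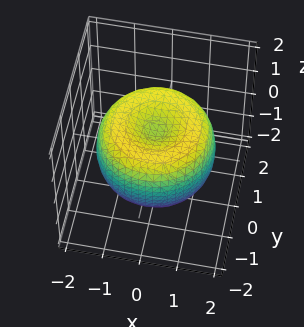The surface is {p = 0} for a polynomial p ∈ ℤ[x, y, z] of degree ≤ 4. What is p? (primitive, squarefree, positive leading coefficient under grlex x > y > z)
First, degree: the shape is more complex than any degree-3 surface, so deg p = 4.
Next, symmetries: rotational symmetry about the z-axis ⇒ p depends on x, y only through x² + y².
Then, from the axis intercepts and sections: a circular section at z = 0 has radius between 1 and 2.
Finally, these observations pin down the coefficients.

x^4 + 2*x^2*y^2 + y^4 - 2*x^2 - 2*y^2 + 2*z^2 - 1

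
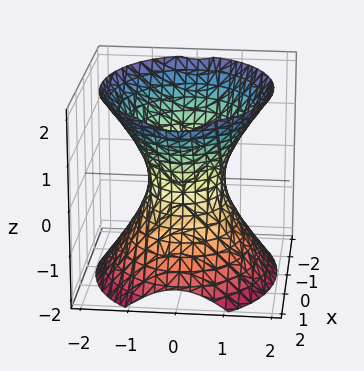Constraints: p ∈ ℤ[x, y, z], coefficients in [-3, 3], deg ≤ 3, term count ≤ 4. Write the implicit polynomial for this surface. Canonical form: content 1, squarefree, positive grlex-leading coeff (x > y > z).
2*x^2 + 3*y^2 - 2*z^2 - 2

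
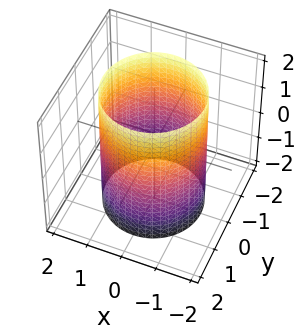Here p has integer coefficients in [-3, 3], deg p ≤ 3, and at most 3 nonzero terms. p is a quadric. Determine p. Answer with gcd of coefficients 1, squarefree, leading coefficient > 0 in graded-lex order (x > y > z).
x^2 + y^2 - 2

1. Degree: constant cross-section along one axis; a quadric, so deg p = 2.
2. By symmetry, every cross-section ⟂ z is a circle, so x, y appear only via x² + y²; mirror symmetry z ↦ −z ⇒ only even powers of z.
3. Against the integer gridlines: no z-intercept at any integer in the box; a circular section at z = -2 has radius between 1 and 2.
4. Together with the visible shape, these determine p as stated.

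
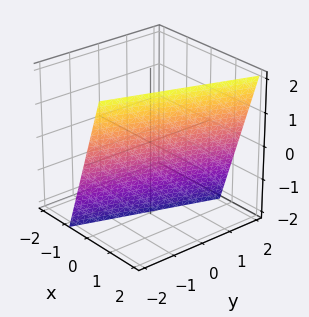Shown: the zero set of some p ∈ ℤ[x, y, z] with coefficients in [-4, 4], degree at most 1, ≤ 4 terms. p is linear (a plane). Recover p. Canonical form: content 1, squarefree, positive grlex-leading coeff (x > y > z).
3*x - y - z - 2

1. The degree is 1 — the surface is flat (a plane).
2. Against the integer gridlines: one z-axis crossing is at z = -2; it meets the y-axis at y = -2 (among the integer gridlines).
3. Putting this together gives p.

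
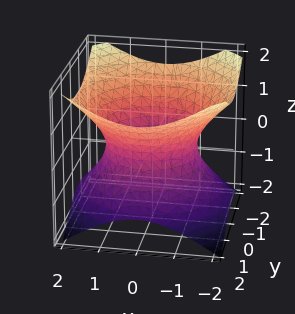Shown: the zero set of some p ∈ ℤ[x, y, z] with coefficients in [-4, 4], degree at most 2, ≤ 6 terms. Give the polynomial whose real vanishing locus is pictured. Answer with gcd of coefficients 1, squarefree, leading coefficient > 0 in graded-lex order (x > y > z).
2*x^2 + 2*y^2 - 3*z^2 - 3

Degree: an hourglass — one-sheet hyperboloid; a quadric, so deg p = 2.
Symmetries: rotational symmetry about the z-axis ⇒ p depends on x, y only through x² + y²; it's symmetric under z → −z, forcing even powers of z.
Observable constraints: a circular section at z = 1 has radius between 1 and 2; the surface avoids every integer z-axis point in the box.
Solving for integer coefficients yields p as stated.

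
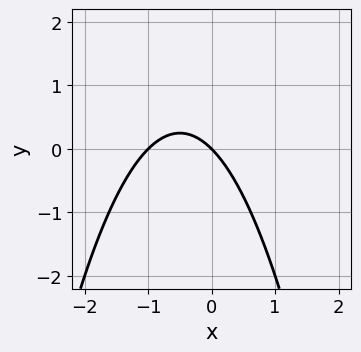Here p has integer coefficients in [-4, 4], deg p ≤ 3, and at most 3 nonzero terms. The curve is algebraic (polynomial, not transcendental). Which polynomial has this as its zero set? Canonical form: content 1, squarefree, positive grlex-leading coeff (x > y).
Degree: no degree-1 curve has this shape, so deg p = 2.
From the axis intercepts and sections: among the integer gridlines, it crosses the x-axis at x ∈ {-1, 0}; it meets the y-axis at y = 0 (among the integer gridlines).
Fitting integer coefficients to these (and the overall shape) gives p.

x^2 + x + y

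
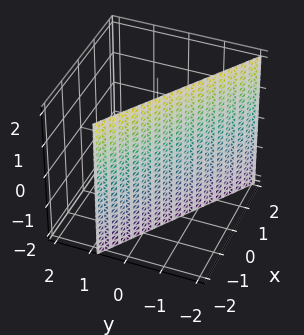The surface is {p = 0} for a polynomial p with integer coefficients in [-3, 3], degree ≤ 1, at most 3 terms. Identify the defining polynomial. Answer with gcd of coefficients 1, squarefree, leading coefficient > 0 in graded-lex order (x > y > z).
1. Degree: the surface is flat (a plane), so deg p = 1.
2. From the visible intercepts: it meets the x-axis at x = -1 (among the integer gridlines); no z-intercept at any integer in the box.
3. Together with the visible shape, these determine p as stated.

2*x + 3*y + 2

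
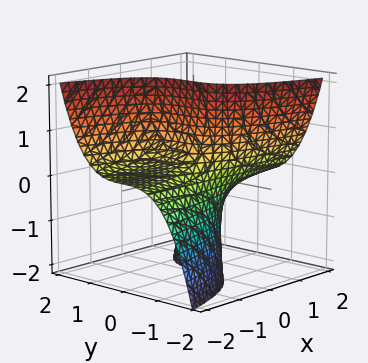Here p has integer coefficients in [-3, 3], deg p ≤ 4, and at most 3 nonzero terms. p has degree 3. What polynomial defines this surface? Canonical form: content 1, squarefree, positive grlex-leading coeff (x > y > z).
(a) The degree is 3 — the shape is more complex than any degree-2 surface.
(b) Against the integer gridlines: no x-intercept at any integer in the box; the surface avoids every integer z-axis point in the box.
(c) Matching integer coefficients to the picture gives p.

2*y^3 + 3*x*z + 1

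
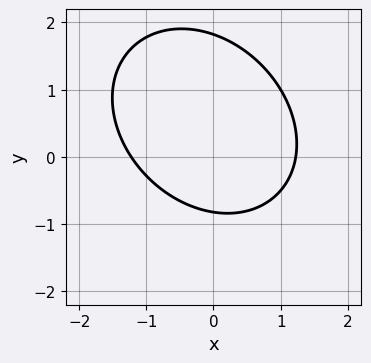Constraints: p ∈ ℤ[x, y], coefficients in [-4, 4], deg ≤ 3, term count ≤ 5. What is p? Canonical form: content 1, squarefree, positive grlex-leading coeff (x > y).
2*x^2 + x*y + 2*y^2 - 2*y - 3

1. deg p = 2. A generic line meets the curve in up to 2 points.
2. The integer polynomial consistent with all of this is the stated p.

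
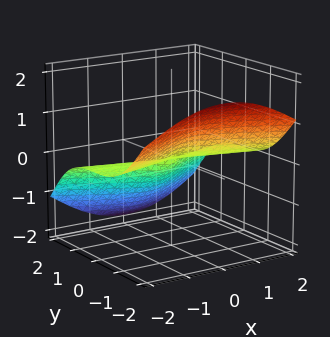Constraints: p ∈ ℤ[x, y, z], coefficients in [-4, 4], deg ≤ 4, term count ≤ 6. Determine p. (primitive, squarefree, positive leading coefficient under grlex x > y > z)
3*x^2*z + 2*y^3 + 3*z^3 - y*z

First, the degree is 3 — the shape is more complex than any degree-2 surface.
Then, against the integer gridlines: the visible x-axis segment lies entirely on the surface; it crosses the z-axis at the gridline z = 0; it meets the y-axis at y = 0 (among the integer gridlines).
Finally, fitting integer coefficients to these (and the overall shape) gives p.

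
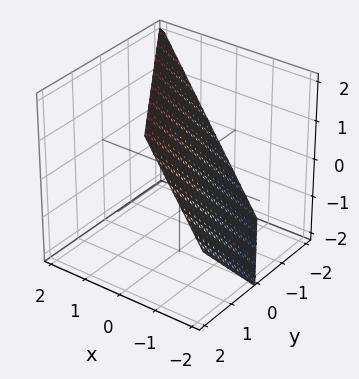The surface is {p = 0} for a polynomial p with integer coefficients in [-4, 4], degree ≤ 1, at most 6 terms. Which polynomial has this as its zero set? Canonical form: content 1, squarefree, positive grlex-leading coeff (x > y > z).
3*x + 2*y - 2*z + 2

deg p = 1.
Observable constraints: it crosses the y-axis at the gridline y = -1; it meets the z-axis at z = 1 (among the integer gridlines).
Solving for integer coefficients yields p as stated.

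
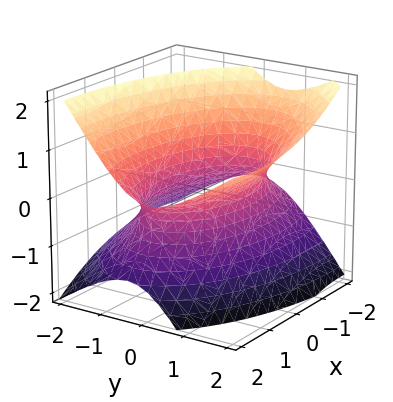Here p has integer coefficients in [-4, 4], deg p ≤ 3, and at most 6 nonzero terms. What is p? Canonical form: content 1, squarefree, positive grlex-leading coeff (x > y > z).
x^2 - 2*x*z + 3*y^2 - 2*y*z - 3*z^2 - 3

1. The degree is 2 — no degree-1 surface has this shape.
2. Observable constraints: among the integer gridlines, it crosses the y-axis at y ∈ {-1, 1}; no z-intercept at any integer in the box.
3. Putting this together gives p.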